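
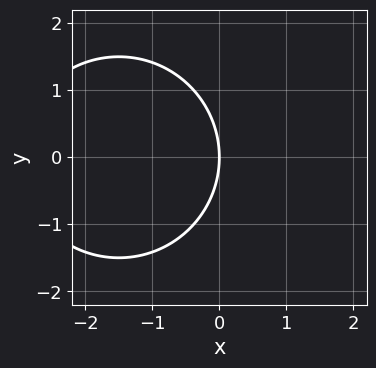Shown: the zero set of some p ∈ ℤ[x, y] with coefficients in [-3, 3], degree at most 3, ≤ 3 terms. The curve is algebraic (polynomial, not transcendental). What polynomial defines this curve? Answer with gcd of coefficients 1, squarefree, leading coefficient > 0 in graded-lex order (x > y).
x^2 + y^2 + 3*x

(a) Degree: a generic line meets the curve in up to 2 points, so deg p = 2.
(b) Symmetries: it's symmetric under y → −y, forcing even powers of y.
(c) From the visible intercepts: one y-axis crossing is at y = 0; it meets the x-axis at x = 0 (among the integer gridlines).
(d) Fitting integer coefficients to these (and the overall shape) gives p.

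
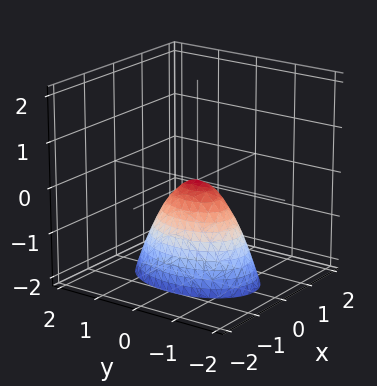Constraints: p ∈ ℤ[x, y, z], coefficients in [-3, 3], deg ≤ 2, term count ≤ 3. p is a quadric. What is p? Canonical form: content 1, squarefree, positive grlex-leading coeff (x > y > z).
2*x^2 + y^2 + z

The degree is 2 — a paraboloid; a quadric.
Symmetries: it's symmetric under x → −x, forcing even powers of x; it's symmetric under y → −y, forcing even powers of y.
Reading off the gridlines: it crosses the z-axis at the gridline z = 0; it crosses the y-axis at the gridline y = 0.
Together with the visible shape, these determine p as stated.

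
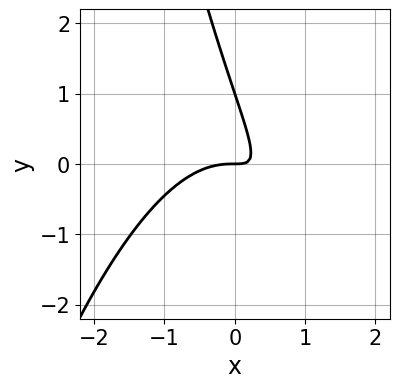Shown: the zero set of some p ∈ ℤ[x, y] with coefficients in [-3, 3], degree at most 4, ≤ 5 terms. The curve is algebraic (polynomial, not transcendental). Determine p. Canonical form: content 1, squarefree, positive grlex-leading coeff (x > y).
2*x^3 + 3*x*y + y^2 - y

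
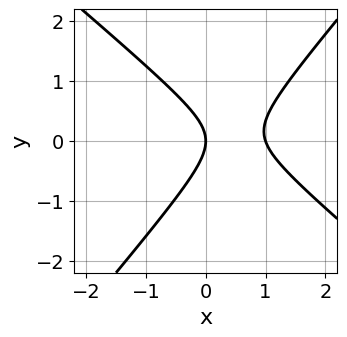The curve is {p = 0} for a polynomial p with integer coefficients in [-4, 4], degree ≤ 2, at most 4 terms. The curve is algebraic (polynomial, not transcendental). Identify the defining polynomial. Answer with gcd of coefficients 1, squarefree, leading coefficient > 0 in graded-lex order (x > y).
(a) The degree is 2 — the shape is more complex than any degree-1 curve.
(b) From the visible intercepts: it meets the y-axis at y = 0 (among the integer gridlines); among the integer gridlines, it crosses the x-axis at x ∈ {0, 1}.
(c) Assembling these constraints gives the stated polynomial.

3*x^2 + x*y - 3*y^2 - 3*x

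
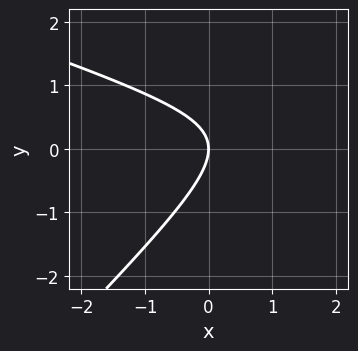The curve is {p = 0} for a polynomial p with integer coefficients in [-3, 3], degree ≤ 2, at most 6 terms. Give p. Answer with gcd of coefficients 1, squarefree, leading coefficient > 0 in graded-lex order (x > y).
(a) Degree: a generic line meets the curve in up to 2 points, so deg p = 2.
(b) Checking where it meets the axes: it meets the y-axis at y = 0 (among the integer gridlines); it crosses the x-axis at the gridline x = 0.
(c) Matching integer coefficients to the picture gives p.

x^2 + 2*x*y - 3*y^2 - 3*x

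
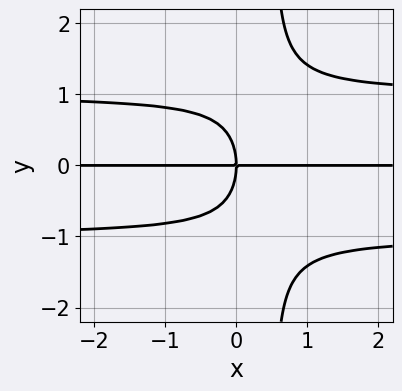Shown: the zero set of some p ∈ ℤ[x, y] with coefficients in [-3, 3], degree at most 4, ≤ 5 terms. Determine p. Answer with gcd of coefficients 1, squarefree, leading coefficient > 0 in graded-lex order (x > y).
(a) Degree: the shape is more complex than any degree-3 curve, so deg p = 4.
(b) Against the integer gridlines: the visible x-axis segment lies entirely on the curve; one y-axis crossing is at y = 0.
(c) Putting this together gives p.

2*x*y^3 - y^3 - 2*x*y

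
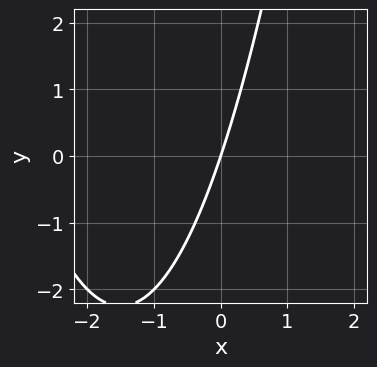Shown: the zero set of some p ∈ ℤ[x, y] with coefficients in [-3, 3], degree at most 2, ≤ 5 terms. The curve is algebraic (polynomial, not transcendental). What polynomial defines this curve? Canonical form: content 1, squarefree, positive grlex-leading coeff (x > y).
x^2 + 3*x - y

First, deg p = 2. No degree-1 curve has this shape.
Then, from the visible intercepts: it meets the x-axis at x = 0 (among the integer gridlines); it crosses the y-axis at the gridline y = 0.
Finally, solving for integer coefficients yields p as stated.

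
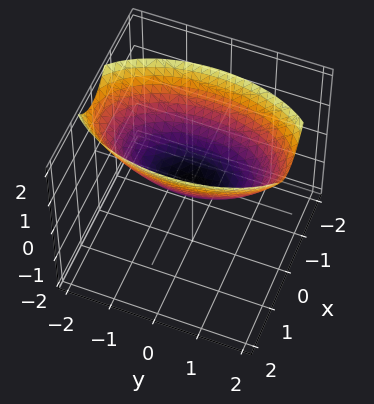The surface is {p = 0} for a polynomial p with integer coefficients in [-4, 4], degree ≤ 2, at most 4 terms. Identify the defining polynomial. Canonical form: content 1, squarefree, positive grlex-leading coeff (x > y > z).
3*x^2 + y^2 - 3*z

deg p = 2. A paraboloid; a quadric.
Symmetries: it's symmetric under y → −y, forcing even powers of y; it's symmetric under x → −x, forcing even powers of x.
Checking where it meets the axes: it crosses the x-axis at the gridline x = 0; one y-axis crossing is at y = 0; it meets the z-axis at z = 0 (among the integer gridlines).
These observations pin down the coefficients.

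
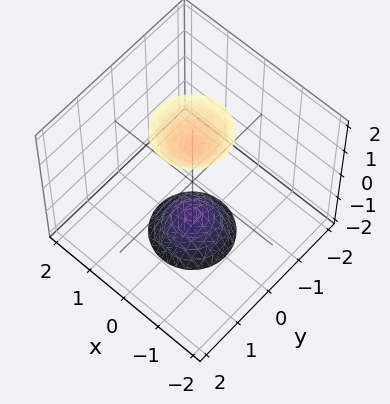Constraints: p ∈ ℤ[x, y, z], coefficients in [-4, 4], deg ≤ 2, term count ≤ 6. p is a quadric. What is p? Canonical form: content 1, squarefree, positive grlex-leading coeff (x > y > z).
First, there are 2 components.
Next, deg p = 2.
Next, symmetries: mirror symmetry z ↦ −z ⇒ only even powers of z; every cross-section ⟂ z is a circle, so x, y appear only via x² + y².
Next, against the integer gridlines: no x-intercept at any integer in the box; it misses every integer gridline on the y-axis; a circular section at z = -2 has radius between 0 and 1.
Finally, assembling these constraints gives the stated polynomial.

3*x^2 + 3*y^2 - z^2 + 2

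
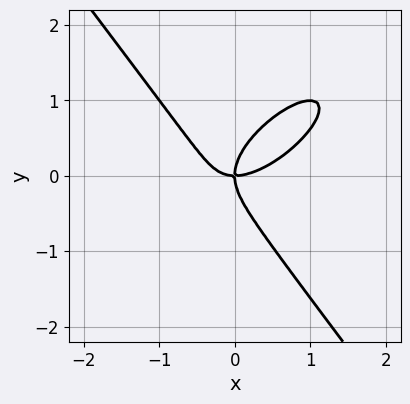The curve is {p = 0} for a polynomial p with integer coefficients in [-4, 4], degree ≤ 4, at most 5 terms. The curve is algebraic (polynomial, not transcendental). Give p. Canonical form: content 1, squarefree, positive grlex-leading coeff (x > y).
x^3 - x^2*y + y^3 - x*y

Degree: the shape is more complex than any degree-2 curve, so deg p = 3.
Checking where it meets the axes: it meets the x-axis at x = 0 (among the integer gridlines); it crosses the y-axis at the gridline y = 0.
Assembling these constraints gives the stated polynomial.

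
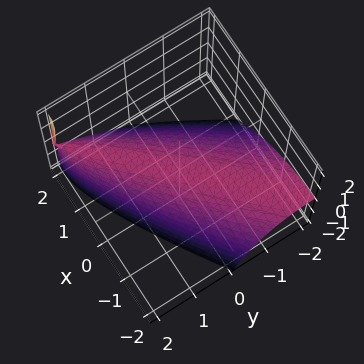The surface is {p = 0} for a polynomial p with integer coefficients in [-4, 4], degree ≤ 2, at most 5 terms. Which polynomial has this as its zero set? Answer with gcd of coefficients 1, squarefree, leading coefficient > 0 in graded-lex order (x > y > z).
The degree is 2 — the shape is more complex than any degree-1 surface.
Observable constraints: it meets the z-axis at z = 0 (among the integer gridlines); it meets the y-axis at y = 0 (among the integer gridlines).
Solving for integer coefficients yields p as stated.

x^2 - 2*x*y + y^2 - y*z + 2*z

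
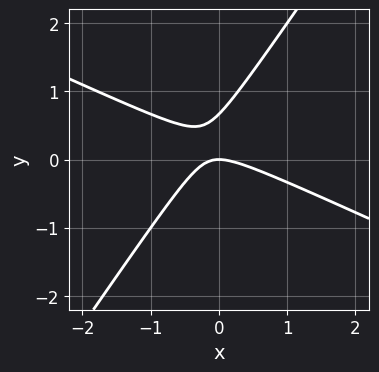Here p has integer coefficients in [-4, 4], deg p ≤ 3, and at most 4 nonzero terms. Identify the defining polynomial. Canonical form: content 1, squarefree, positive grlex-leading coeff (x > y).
2*x^2 + 3*x*y - 3*y^2 + 2*y

deg p = 2.
Observable constraints: it meets the x-axis at x = 0 (among the integer gridlines); it crosses the y-axis at the gridline y = 0.
Fitting integer coefficients to these (and the overall shape) gives p.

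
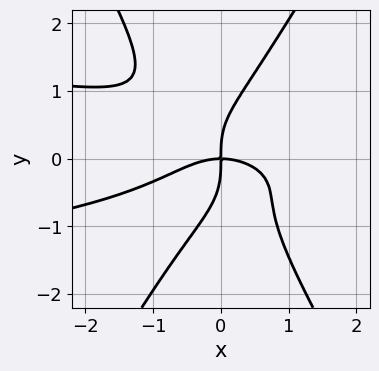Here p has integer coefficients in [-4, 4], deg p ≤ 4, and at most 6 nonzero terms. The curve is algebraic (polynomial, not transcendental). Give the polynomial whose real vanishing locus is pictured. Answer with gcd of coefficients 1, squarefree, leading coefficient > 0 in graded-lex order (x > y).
(a) The degree is 4 — no degree-3 curve has this shape.
(b) Observable constraints: it meets the x-axis at x = 0 (among the integer gridlines); one y-axis crossing is at y = 0.
(c) Putting this together gives p.

3*x^2*y^2 - y^4 + x^3 + 2*x*y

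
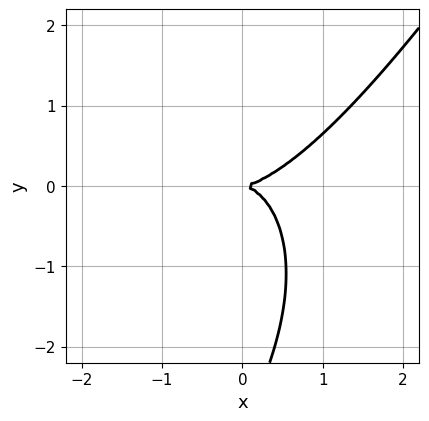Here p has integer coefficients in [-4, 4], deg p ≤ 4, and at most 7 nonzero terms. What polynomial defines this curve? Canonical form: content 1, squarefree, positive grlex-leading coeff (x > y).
1. deg p = 3. A generic line meets the curve in up to 3 points.
2. From the visible intercepts: it crosses the y-axis at the gridline y = 0; one x-axis crossing is at x = 0.
3. Matching integer coefficients to the picture gives p.

2*x^3 - 2*x^2*y + 2*x*y^2 - y^3 - 3*y^2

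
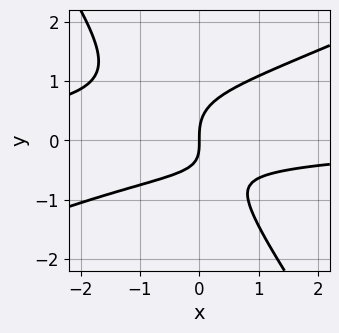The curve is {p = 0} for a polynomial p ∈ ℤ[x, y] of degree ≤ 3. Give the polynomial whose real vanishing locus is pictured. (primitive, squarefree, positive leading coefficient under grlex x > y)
1. deg p = 3.
2. Observable constraints: it meets the y-axis at y = 0 (among the integer gridlines); it crosses the x-axis at the gridline x = 0.
3. Matching integer coefficients to the picture gives p.

2*x^2*y - 3*x*y^2 - 3*y^3 + 2*x*y + 3*x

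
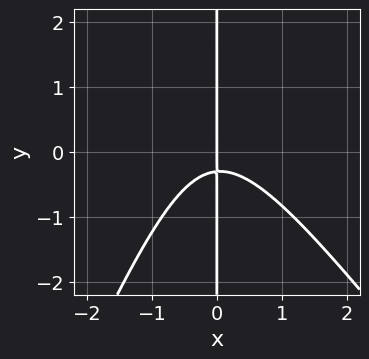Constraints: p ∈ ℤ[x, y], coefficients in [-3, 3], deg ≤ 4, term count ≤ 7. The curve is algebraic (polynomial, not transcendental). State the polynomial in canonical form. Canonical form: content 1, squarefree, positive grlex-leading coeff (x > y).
3*x^3 + x^2*y - x*y^2 + 3*x*y + x

First, deg p = 3.
Next, against the integer gridlines: it meets the x-axis at x = 0 (among the integer gridlines); every point of the y-axis in the box is on the curve.
Finally, assembling these constraints gives the stated polynomial.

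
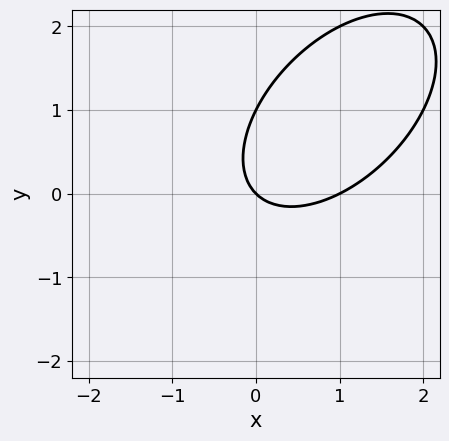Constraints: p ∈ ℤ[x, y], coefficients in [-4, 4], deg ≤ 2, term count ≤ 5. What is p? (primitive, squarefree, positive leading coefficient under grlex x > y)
First, the degree is 2 — the shape is more complex than any degree-1 curve.
Then, from the axis intercepts and sections: among the integer gridlines, it crosses the x-axis at x ∈ {0, 1}; the y-axis gridline crossings are at y ∈ {0, 1}.
Finally, together with the visible shape, these determine p as stated.

x^2 - x*y + y^2 - x - y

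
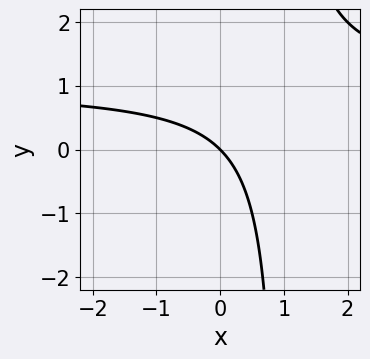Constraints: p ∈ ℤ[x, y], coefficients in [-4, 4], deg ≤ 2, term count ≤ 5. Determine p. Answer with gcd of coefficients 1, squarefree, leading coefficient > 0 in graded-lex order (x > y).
x*y - x - y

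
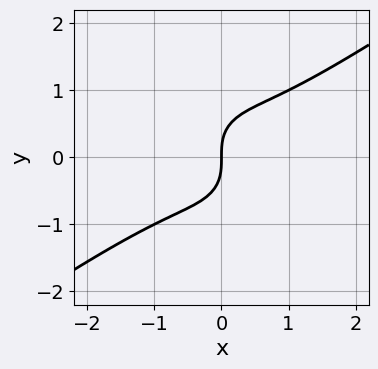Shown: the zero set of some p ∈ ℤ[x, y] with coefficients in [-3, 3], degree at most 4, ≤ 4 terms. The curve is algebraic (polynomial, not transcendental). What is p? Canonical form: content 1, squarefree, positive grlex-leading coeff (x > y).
x^3 - x^2*y - y^3 + x

(a) Degree: the shape is more complex than any degree-2 curve, so deg p = 3.
(b) Observable constraints: it meets the x-axis at x = 0 (among the integer gridlines); it crosses the y-axis at the gridline y = 0.
(c) Assembling these constraints gives the stated polynomial.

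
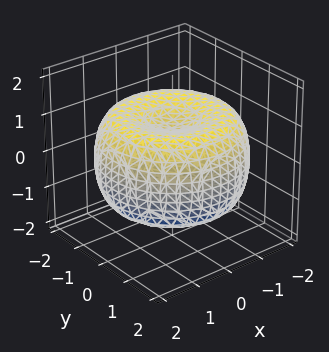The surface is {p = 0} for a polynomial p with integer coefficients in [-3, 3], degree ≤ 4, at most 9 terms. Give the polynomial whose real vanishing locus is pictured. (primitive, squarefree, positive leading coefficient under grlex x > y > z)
x^4 + 2*x^2*y^2 + y^4 - 3*x^2 - 3*y^2 + 3*z^2 - 2

(a) Degree: no degree-3 surface has this shape, so deg p = 4.
(b) Symmetries: rotational symmetry about the z-axis ⇒ p depends on x, y only through x² + y².
(c) Observable constraints: a circular section at z = -1 has radius between 0 and 1.
(d) Fitting integer coefficients to these (and the overall shape) gives p.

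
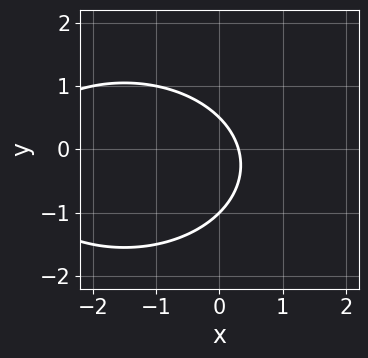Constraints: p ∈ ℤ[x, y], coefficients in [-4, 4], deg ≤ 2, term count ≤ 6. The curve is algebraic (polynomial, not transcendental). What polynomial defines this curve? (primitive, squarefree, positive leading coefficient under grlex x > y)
First, degree: no degree-1 curve has this shape, so deg p = 2.
Then, reading off the gridlines: it crosses the y-axis at the gridline y = -1.
Finally, putting this together gives p.

x^2 + 2*y^2 + 3*x + y - 1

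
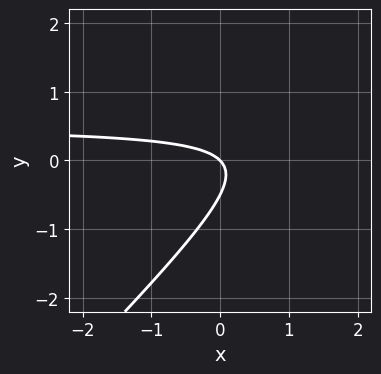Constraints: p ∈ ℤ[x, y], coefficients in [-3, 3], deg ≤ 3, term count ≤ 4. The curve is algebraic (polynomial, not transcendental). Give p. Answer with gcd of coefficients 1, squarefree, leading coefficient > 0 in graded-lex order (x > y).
First, the degree is 2 — the shape is more complex than any degree-1 curve.
Then, observable constraints: it meets the y-axis at y = 0 (among the integer gridlines); one x-axis crossing is at x = 0.
Finally, fitting integer coefficients to these (and the overall shape) gives p.

2*x*y - 2*y^2 - x - y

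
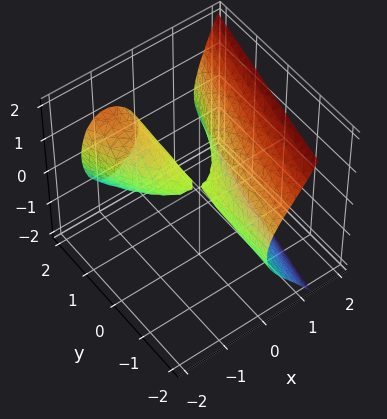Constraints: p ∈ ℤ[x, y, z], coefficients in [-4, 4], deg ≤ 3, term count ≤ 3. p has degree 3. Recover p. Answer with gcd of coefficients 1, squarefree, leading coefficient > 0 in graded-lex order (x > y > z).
x^3 - x*y - z^2

1. I count 2 distinct pieces. They look like related sheets of one shape, so recover p as a whole.
2. deg p = 3. A generic line meets the surface in up to 3 points.
3. Observable constraints: it meets the x-axis at x = 0 (among the integer gridlines); the visible y-axis segment lies entirely on the surface; one z-axis crossing is at z = 0.
4. Solving for integer coefficients yields p as stated.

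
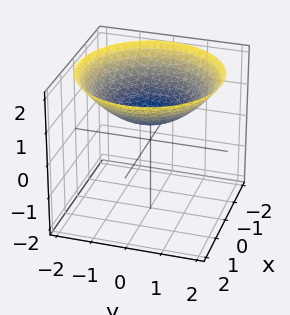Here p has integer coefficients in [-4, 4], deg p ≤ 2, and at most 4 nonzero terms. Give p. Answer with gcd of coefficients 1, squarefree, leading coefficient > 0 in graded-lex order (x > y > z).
First, the degree is 2 — the shape is more complex than any degree-1 surface.
Then, by symmetry, the z-axis is an axis of rotation, so x and y enter only as x² + y².
Next, checking where it meets the axes: no x-intercept at any integer in the box; the surface avoids every integer y-axis point in the box.
Finally, together with the visible shape, these determine p as stated.

x^2 + y^2 - 3*z + 2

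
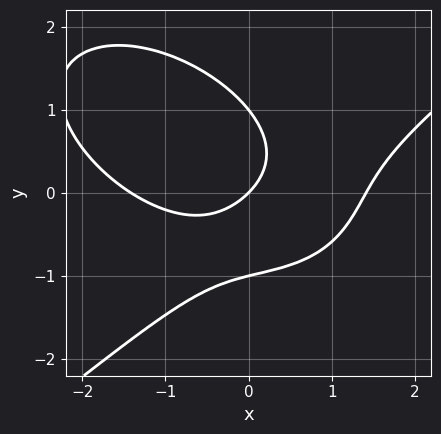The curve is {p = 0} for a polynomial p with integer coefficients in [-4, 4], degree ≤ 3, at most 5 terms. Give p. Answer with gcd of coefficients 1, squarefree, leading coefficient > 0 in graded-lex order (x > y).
1. The degree is 3 — no degree-2 curve has this shape.
2. Reading off the gridlines: it crosses the x-axis at the gridline x = 0; among the integer gridlines, it crosses the y-axis at y ∈ {-1, 0, 1}.
3. Fitting integer coefficients to these (and the overall shape) gives p.

x^3 - 2*y^3 - 3*x*y - 2*x + 2*y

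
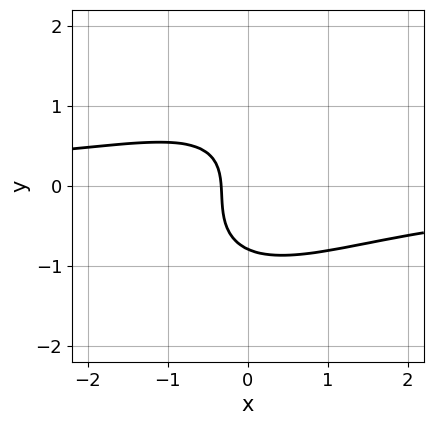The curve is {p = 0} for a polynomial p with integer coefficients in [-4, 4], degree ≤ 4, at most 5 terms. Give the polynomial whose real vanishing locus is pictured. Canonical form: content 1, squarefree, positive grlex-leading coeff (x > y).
(a) Degree: the shape is more complex than any degree-2 curve, so deg p = 3.
(b) Solving for integer coefficients yields p as stated.

2*x^2*y - 2*x*y^2 + 2*y^3 + 3*x + 1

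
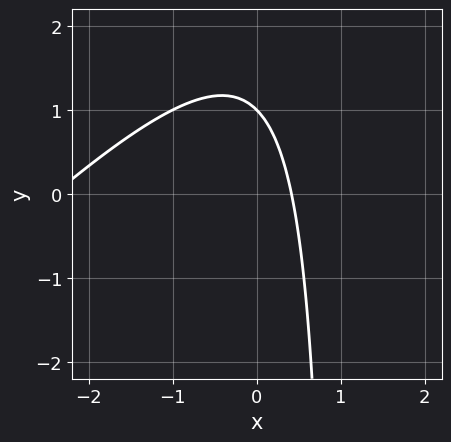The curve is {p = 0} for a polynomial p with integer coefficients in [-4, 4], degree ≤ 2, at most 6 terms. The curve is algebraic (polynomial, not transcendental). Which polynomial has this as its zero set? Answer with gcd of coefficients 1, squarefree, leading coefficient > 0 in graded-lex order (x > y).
1. deg p = 2.
2. Reading off the gridlines: it meets the y-axis at y = 1 (among the integer gridlines).
3. Fitting integer coefficients to these (and the overall shape) gives p.

x^2 - x*y + 2*x + y - 1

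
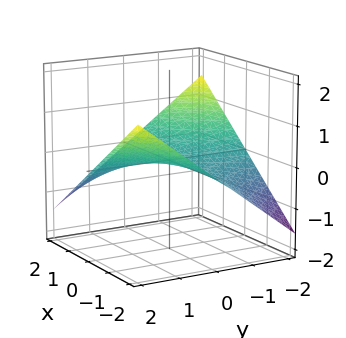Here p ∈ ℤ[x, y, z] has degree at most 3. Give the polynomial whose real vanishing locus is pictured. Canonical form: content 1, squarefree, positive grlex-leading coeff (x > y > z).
deg p = 2. A saddle surface; a quadric.
From the axis intercepts and sections: every point of the y-axis in the box is on the surface; the visible x-axis segment lies entirely on the surface; it meets the z-axis at z = 0 (among the integer gridlines).
These observations pin down the coefficients.

x*y + 3*z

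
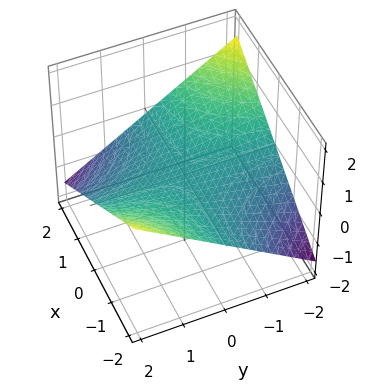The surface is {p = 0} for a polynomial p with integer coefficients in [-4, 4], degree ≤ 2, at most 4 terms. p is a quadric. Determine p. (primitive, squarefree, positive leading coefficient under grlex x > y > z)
1. deg p = 2.
2. From the axis intercepts and sections: the visible y-axis segment lies entirely on the surface; the visible x-axis segment lies entirely on the surface; it crosses the z-axis at the gridline z = 0.
3. Putting this together gives p.

x*y + 3*z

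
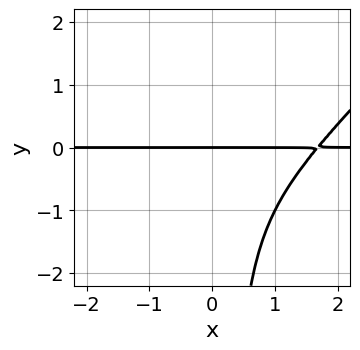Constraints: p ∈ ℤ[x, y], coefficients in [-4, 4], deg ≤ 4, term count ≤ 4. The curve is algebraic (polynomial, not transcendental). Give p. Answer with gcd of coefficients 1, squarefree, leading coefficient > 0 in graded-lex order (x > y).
2*x^3*y - 2*x^2*y^2 - 3*x^2*y - y

(a) Degree: the shape is more complex than any degree-3 curve, so deg p = 4.
(b) Checking where it meets the axes: every point of the x-axis in the box is on the curve; one y-axis crossing is at y = 0.
(c) Putting this together gives p.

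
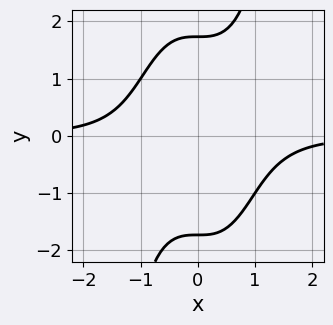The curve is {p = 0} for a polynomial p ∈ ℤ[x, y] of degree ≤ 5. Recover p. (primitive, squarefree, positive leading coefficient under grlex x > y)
deg p = 4. The shape is more complex than any degree-3 curve.
Checking where it meets the axes: it misses every integer gridline on the x-axis.
Together with the visible shape, these determine p as stated.

2*x^3*y - y^2 + 3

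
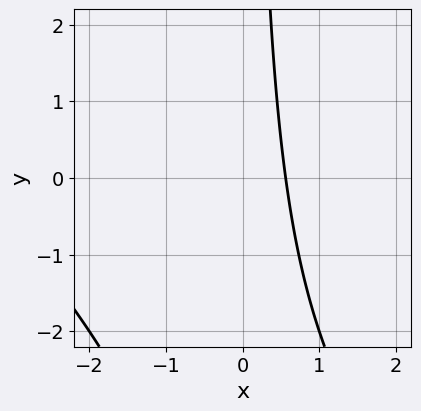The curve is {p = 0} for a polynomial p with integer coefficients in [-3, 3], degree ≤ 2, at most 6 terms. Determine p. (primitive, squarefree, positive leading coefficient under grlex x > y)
x^2 + x*y + 3*x - 2

(a) The degree is 2 — a generic line meets the curve in up to 2 points.
(b) Observable constraints: no y-intercept at any integer in the box.
(c) Solving for integer coefficients yields p as stated.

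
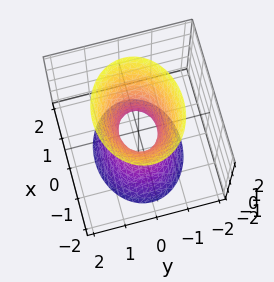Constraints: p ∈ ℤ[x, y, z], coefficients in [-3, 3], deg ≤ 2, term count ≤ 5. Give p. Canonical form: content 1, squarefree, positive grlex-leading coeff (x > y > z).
1. Degree: one connected sheet with a waist; a quadric, so deg p = 2.
2. Symmetries: mirror symmetry y ↦ −y ⇒ only even powers of y; the z ↦ −z reflection is a symmetry, so z appears only in even powers; it's symmetric under x → −x, forcing even powers of x.
3. Checking where it meets the axes: it misses every integer gridline on the z-axis.
4. These observations pin down the coefficients.

2*x^2 + 3*y^2 - z^2 - 1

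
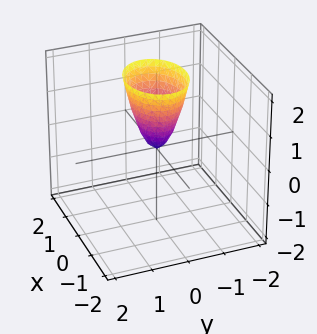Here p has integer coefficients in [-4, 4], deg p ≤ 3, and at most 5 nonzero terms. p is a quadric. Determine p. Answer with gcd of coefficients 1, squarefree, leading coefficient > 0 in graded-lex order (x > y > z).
First, the degree is 2 — a single bowl opening along one axis; a quadric.
Next, symmetries: the x ↦ −x reflection is a symmetry, so x appears only in even powers; mirror symmetry y ↦ −y ⇒ only even powers of y.
Next, observable constraints: it crosses the y-axis at the gridline y = 0; one z-axis crossing is at z = 0.
Finally, matching integer coefficients to the picture gives p.

2*x^2 + 3*y^2 - z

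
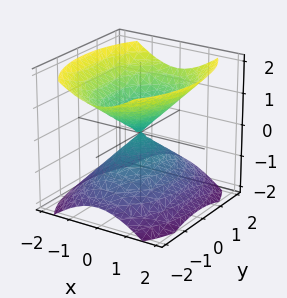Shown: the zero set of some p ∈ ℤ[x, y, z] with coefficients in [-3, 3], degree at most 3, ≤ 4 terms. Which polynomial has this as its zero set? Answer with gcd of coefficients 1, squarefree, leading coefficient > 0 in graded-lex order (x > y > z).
2*x^2 + y^2 - 2*z^2

I count 2 distinct pieces. They look like related sheets of one shape, so recover p as a whole.
deg p = 2. Two nappes meeting at a single point; a quadric.
Symmetries: mirror symmetry y ↦ −y ⇒ only even powers of y; it's symmetric under x → −x, forcing even powers of x; mirror symmetry z ↦ −z ⇒ only even powers of z.
Checking where it meets the axes: it crosses the y-axis at the gridline y = 0; one z-axis crossing is at z = 0; it crosses the x-axis at the gridline x = 0.
These observations pin down the coefficients.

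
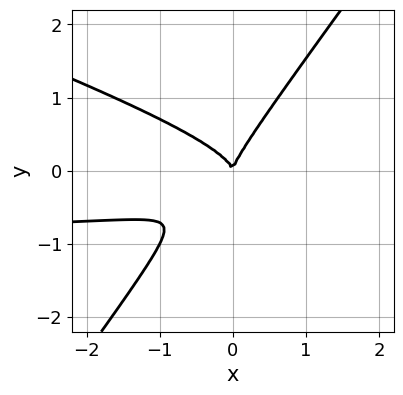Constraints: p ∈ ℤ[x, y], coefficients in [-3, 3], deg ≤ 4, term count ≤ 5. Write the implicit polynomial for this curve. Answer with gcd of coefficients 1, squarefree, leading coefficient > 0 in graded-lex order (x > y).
x^2*y + 2*x*y^2 - 2*y^3 + x^2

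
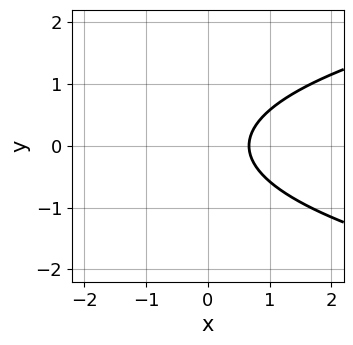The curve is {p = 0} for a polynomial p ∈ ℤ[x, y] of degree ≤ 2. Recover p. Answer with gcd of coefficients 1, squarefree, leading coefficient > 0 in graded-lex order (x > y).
3*y^2 - 3*x + 2

The degree is 2 — the shape is more complex than any degree-1 curve.
Symmetries: mirror symmetry y ↦ −y ⇒ only even powers of y.
From the axis intercepts and sections: no y-intercept at any integer in the box.
Fitting integer coefficients to these (and the overall shape) gives p.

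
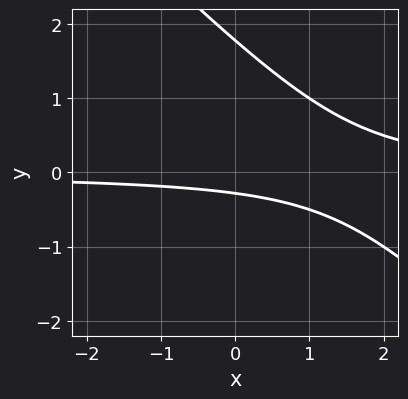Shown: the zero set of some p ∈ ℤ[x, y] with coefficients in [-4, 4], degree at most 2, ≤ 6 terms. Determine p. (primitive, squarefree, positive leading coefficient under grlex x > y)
2*x*y + 2*y^2 - 3*y - 1

1. deg p = 2. A generic line meets the curve in up to 2 points.
2. Observable constraints: no x-intercept at any integer in the box.
3. Solving for integer coefficients yields p as stated.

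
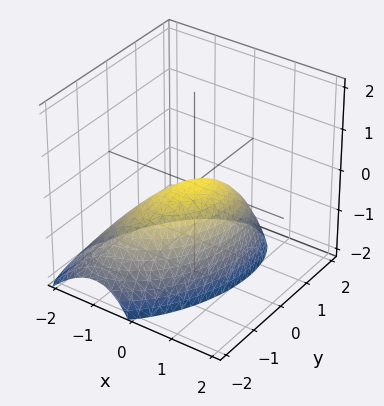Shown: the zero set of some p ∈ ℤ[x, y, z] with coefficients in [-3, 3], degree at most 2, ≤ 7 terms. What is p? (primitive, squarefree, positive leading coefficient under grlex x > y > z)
2*x^2 - x*y - x*z + y^2 + 2*z

First, the degree is 2 — no degree-1 surface has this shape.
Next, checking where it meets the axes: one z-axis crossing is at z = 0; it crosses the x-axis at the gridline x = 0; one y-axis crossing is at y = 0.
Finally, solving for integer coefficients yields p as stated.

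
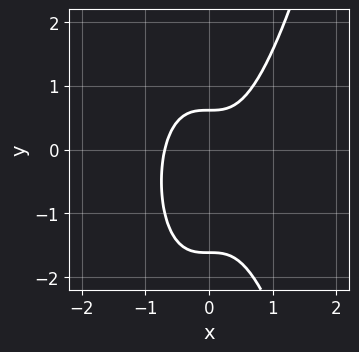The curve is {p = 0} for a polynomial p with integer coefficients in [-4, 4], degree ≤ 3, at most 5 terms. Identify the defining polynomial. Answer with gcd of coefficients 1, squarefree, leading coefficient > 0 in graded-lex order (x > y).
3*x^3 - y^2 - y + 1

Degree: no degree-2 curve has this shape, so deg p = 3.
The integer polynomial consistent with all of this is the stated p.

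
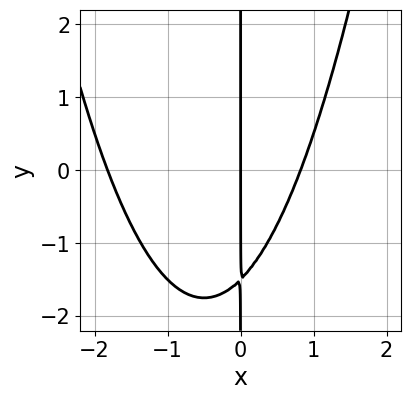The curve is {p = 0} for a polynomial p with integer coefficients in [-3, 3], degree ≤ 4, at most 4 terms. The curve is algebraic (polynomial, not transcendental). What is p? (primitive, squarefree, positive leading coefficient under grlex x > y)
1. The degree is 3 — a generic line meets the curve in up to 3 points.
2. Observable constraints: the visible y-axis segment lies entirely on the curve; it meets the x-axis at x = 0 (among the integer gridlines).
3. Putting this together gives p.

2*x^3 + 2*x^2 - 2*x*y - 3*x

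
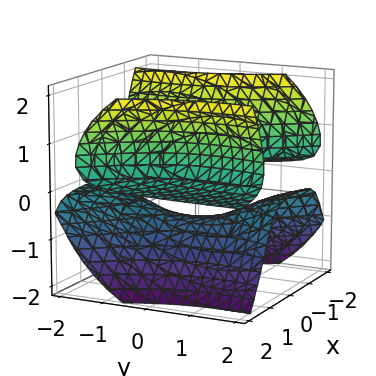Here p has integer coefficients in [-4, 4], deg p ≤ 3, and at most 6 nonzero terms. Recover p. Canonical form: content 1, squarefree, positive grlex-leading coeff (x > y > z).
3*x^2*z + 2*x*y*z - y^2*z - 2*z^3 - 1

1. There are 3 components. They look like related sheets of one shape, so recover p as a whole.
2. The degree is 3 — the shape is more complex than any degree-2 surface.
3. From the axis intercepts and sections: it misses every integer gridline on the y-axis; no x-intercept at any integer in the box.
4. These observations pin down the coefficients.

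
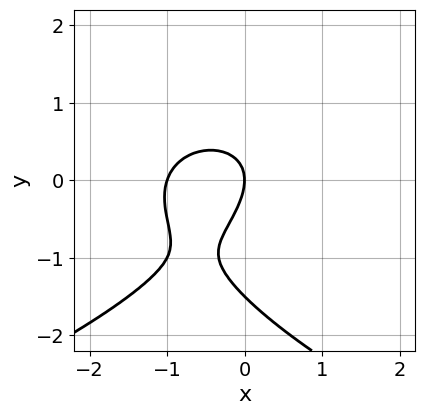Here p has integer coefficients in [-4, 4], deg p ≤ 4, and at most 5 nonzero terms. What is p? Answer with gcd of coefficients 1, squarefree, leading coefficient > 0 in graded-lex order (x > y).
2*y^3 + 3*x^2 - x*y + 3*y^2 + 3*x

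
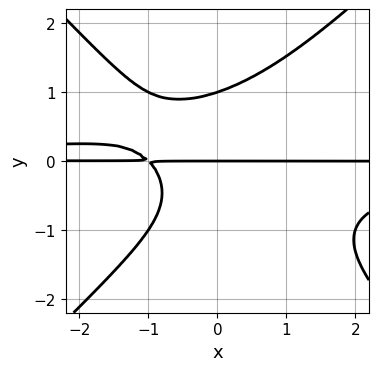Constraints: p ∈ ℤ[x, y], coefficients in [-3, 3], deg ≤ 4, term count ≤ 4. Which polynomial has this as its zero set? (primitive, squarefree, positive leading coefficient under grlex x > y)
x^2*y^2 - y^4 + x*y + y

(a) deg p = 4. A generic line meets the curve in up to 4 points.
(b) Observable constraints: every point of the x-axis in the box is on the curve; the y-axis gridline crossings are at y ∈ {0, 1}.
(c) Matching integer coefficients to the picture gives p.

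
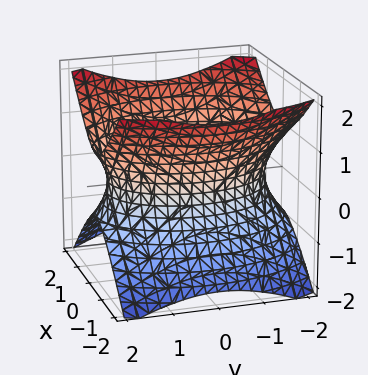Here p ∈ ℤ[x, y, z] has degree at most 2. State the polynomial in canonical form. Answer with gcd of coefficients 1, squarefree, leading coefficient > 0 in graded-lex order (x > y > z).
2*x^2 + y^2 - 2*z^2 - 3

1. Degree: one connected sheet with a waist; a quadric, so deg p = 2.
2. Symmetries: it's symmetric under x → −x, forcing even powers of x; the y ↦ −y reflection is a symmetry, so y appears only in even powers; it's symmetric under z → −z, forcing even powers of z.
3. Against the integer gridlines: the surface avoids every integer z-axis point in the box.
4. Together with the visible shape, these determine p as stated.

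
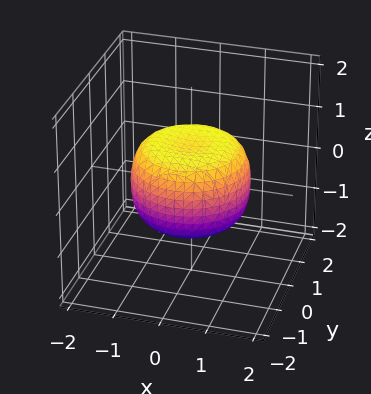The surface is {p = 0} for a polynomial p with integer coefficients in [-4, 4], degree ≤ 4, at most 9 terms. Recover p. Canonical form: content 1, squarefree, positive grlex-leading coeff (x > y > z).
2*x^4 + 4*x^2*y^2 + 2*y^4 - 2*x^2 - 2*y^2 + 3*z^2 - 2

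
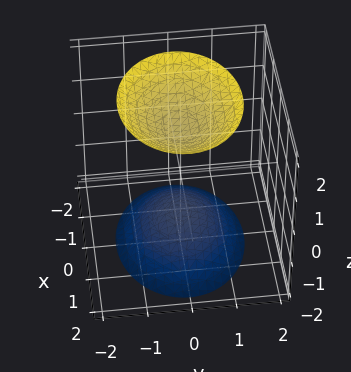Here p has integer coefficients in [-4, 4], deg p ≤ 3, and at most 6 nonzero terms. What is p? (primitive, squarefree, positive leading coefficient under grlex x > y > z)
There are 2 components. Treating them together as one polynomial.
The degree is 2 — two separate bowl-shaped sheets opening away from each other; a quadric.
Symmetries: the x ↦ −x reflection is a symmetry, so x appears only in even powers; it's symmetric under z → −z, forcing even powers of z; the y ↦ −y reflection is a symmetry, so y appears only in even powers.
Against the integer gridlines: it misses every integer gridline on the y-axis; no x-intercept at any integer in the box.
Together with the visible shape, these determine p as stated.

2*x^2 + 3*y^2 - 2*z^2 + 3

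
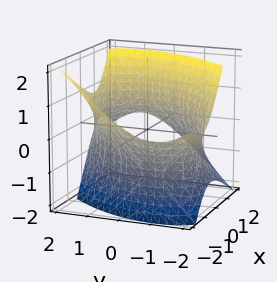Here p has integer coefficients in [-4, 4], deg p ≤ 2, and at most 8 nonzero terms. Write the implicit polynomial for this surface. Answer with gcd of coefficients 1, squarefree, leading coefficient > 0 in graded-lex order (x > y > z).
x^2 - x*y + x*z + y^2 - z^2 - 3

(a) Degree: a generic line meets the surface in up to 2 points, so deg p = 2.
(b) From the visible intercepts: no z-intercept at any integer in the box.
(c) Assembling these constraints gives the stated polynomial.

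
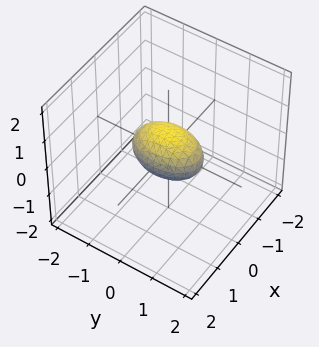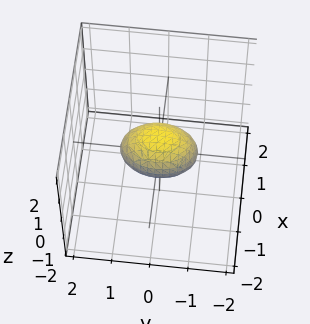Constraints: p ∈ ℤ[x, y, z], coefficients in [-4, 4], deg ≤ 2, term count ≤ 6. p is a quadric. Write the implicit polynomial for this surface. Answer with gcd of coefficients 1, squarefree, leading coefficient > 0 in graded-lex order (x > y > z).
First, the degree is 2 — bounded and convex; a quadric.
Then, symmetries: the z ↦ −z reflection is a symmetry, so z appears only in even powers; it's symmetric under x → −x, forcing even powers of x; mirror symmetry y ↦ −y ⇒ only even powers of y.
Then, from the axis intercepts and sections: the y-axis gridline crossings are at y ∈ {-1, 1}.
Finally, solving for integer coefficients yields p as stated.

2*x^2 + y^2 + 2*z^2 - 1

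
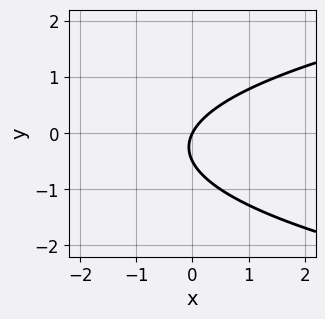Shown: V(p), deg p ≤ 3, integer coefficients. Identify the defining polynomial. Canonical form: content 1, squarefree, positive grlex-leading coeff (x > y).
2*y^2 - 2*x + y

First, degree: the shape is more complex than any degree-1 curve, so deg p = 2.
Then, from the visible intercepts: it meets the y-axis at y = 0 (among the integer gridlines); it crosses the x-axis at the gridline x = 0.
Finally, putting this together gives p.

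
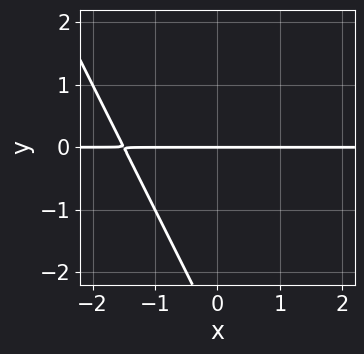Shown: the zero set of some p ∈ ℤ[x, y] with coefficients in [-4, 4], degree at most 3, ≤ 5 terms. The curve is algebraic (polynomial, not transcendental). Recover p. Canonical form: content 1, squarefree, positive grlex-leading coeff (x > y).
2*x*y + y^2 + 3*y

1. deg p = 2.
2. From the visible intercepts: one y-axis crossing is at y = 0; every point of the x-axis in the box is on the curve.
3. Putting this together gives p.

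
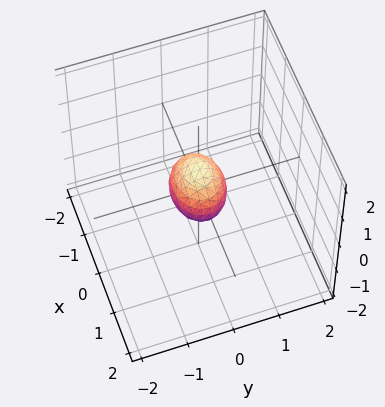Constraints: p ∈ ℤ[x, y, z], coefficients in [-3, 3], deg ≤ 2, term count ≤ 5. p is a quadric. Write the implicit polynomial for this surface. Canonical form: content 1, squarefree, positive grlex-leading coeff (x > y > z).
2*x^2 + 3*y^2 + 2*z^2 - 1

1. deg p = 2.
2. Symmetries: mirror symmetry x ↦ −x ⇒ only even powers of x; it's symmetric under z → −z, forcing even powers of z; the y ↦ −y reflection is a symmetry, so y appears only in even powers.
3. Putting this together gives p.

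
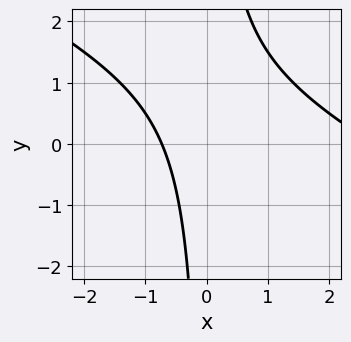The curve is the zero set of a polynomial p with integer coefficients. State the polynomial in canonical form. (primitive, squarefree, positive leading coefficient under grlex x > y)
(a) deg p = 2.
(b) Against the integer gridlines: the curve avoids every integer y-axis point in the box.
(c) Together with the visible shape, these determine p as stated.

x^2 + 2*x*y - 2*x - 2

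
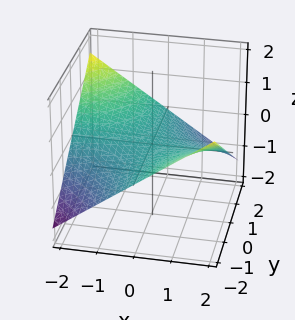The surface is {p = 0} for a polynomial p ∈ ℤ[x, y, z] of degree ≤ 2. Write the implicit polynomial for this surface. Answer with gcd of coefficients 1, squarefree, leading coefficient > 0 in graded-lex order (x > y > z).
1. The degree is 2 — a saddle surface; a quadric.
2. Reading off the gridlines: the visible x-axis segment lies entirely on the surface; the visible y-axis segment lies entirely on the surface; it crosses the z-axis at the gridline z = 0.
3. Fitting integer coefficients to these (and the overall shape) gives p.

x*y + 3*z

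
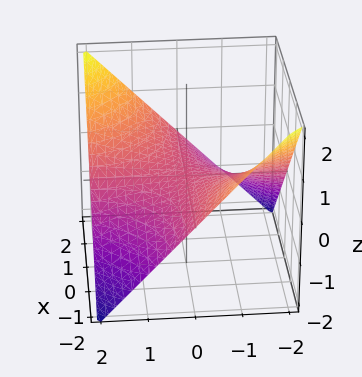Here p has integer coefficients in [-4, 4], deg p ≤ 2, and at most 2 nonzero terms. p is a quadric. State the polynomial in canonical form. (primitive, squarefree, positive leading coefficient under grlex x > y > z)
First, degree: a saddle surface; a quadric, so deg p = 2.
Next, against the integer gridlines: one z-axis crossing is at z = 0; the visible y-axis segment lies entirely on the surface; the visible x-axis segment lies entirely on the surface.
Finally, fitting integer coefficients to these (and the overall shape) gives p.

x*y - 2*z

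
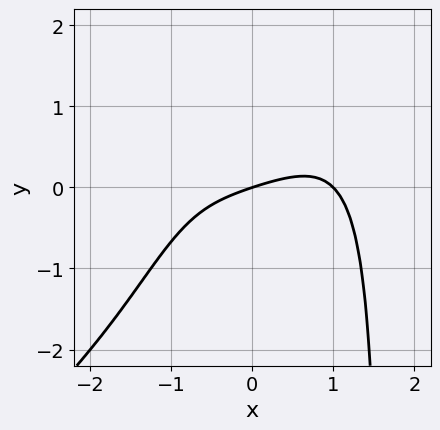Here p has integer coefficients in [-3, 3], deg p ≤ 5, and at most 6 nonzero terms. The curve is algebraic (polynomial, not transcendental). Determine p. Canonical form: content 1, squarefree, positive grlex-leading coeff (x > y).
Degree: the shape is more complex than any degree-3 curve, so deg p = 4.
Against the integer gridlines: the x-axis gridline crossings are at x ∈ {0, 1}; it meets the y-axis at y = 0 (among the integer gridlines).
The integer polynomial consistent with all of this is the stated p.

x^4 - x^3*y + x*y - x + 3*y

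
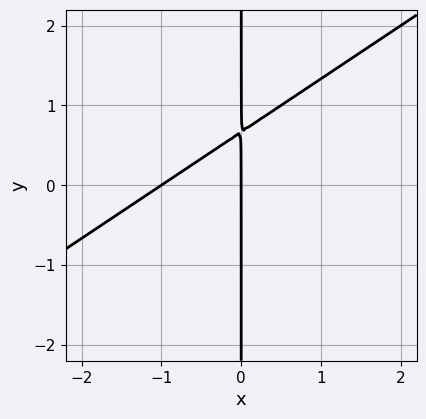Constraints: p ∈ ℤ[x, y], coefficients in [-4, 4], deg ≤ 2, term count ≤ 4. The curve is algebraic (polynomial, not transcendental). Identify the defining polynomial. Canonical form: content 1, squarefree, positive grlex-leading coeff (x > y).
2*x^2 - 3*x*y + 2*x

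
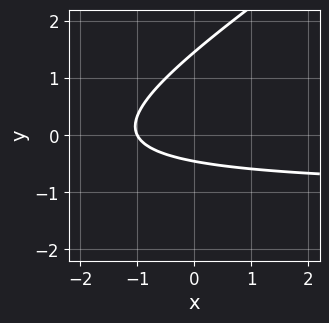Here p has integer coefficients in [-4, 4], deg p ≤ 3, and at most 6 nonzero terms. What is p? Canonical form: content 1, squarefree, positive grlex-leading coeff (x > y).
First, degree: no degree-1 curve has this shape, so deg p = 2.
Then, against the integer gridlines: it crosses the x-axis at the gridline x = -1.
Finally, matching integer coefficients to the picture gives p.

2*x*y - 3*y^2 + 2*x + 3*y + 2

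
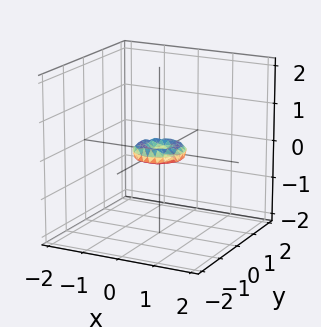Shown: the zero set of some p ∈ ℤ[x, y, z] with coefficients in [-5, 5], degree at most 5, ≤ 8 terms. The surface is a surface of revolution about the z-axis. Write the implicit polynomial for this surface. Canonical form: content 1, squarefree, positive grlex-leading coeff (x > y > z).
First, degree: a generic line meets the surface in up to 4 points, so deg p = 4.
Next, symmetry: the z-axis is an axis of rotation, so x and y enter only as x² + y².
Then, observable constraints: it crosses the y-axis at the gridline y = 0; it meets the z-axis at z = 0 (among the integer gridlines); it meets the x-axis at x = 0 (among the integer gridlines); a circular section at z = 0 has radius between 0 and 1.
Finally, solving for integer coefficients yields p as stated.

2*x^4 + 4*x^2*y^2 + 2*y^4 - x^2 - y^2 + 3*z^2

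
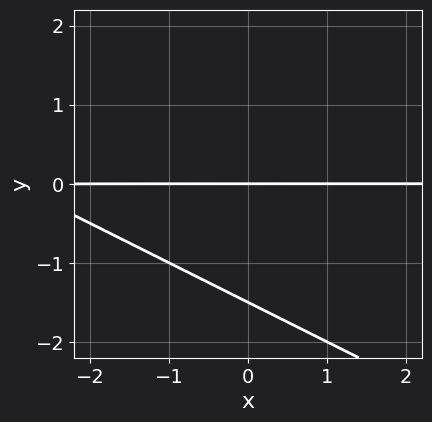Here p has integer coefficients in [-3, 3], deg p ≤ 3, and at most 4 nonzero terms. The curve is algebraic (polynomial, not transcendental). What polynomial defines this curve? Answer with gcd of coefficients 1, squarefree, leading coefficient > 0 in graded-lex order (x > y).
deg p = 2.
Against the integer gridlines: every point of the x-axis in the box is on the curve; it meets the y-axis at y = 0 (among the integer gridlines).
These observations pin down the coefficients.

x*y + 2*y^2 + 3*y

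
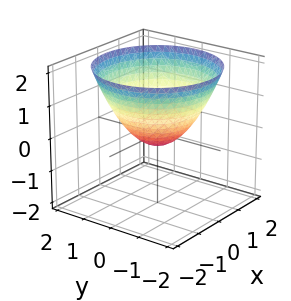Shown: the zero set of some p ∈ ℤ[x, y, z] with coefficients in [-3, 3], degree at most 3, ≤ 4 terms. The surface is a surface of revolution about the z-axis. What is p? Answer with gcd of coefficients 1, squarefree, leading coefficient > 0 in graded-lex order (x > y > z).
2*x^2 + 2*y^2 - 3*z - 1

deg p = 2. A generic line meets the surface in up to 2 points.
Symmetry: every cross-section ⟂ z is a circle, so x, y appear only via x² + y².
From the visible intercepts: a circular section at z = 2 has radius between 1 and 2.
Putting this together gives p.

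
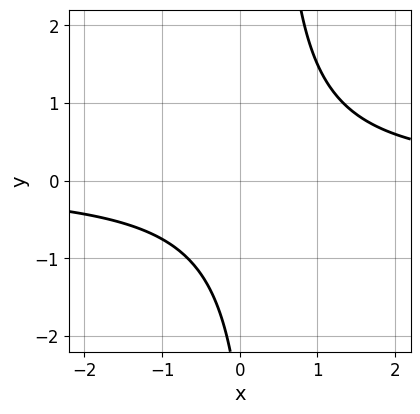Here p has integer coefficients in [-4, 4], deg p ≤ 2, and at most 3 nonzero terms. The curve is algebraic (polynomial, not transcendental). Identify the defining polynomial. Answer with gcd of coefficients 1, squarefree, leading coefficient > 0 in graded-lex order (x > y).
The degree is 2 — a generic line meets the curve in up to 2 points.
Reading off the gridlines: no y-intercept at any integer in the box; the curve avoids every integer x-axis point in the box.
Solving for integer coefficients yields p as stated.

3*x*y - y - 3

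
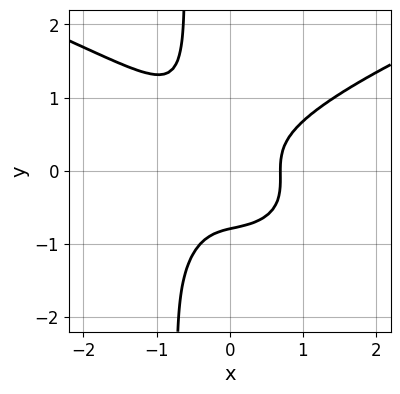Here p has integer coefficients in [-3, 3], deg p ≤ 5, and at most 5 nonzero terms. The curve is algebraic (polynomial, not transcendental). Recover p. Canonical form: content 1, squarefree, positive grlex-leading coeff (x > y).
3*x*y^3 - 3*x^3 + x*y^2 + 2*y^3 + 1

First, the degree is 4 — a generic line meets the curve in up to 4 points.
Finally, putting this together gives p.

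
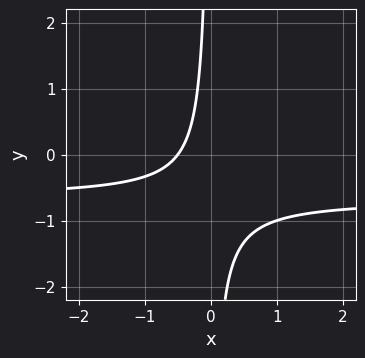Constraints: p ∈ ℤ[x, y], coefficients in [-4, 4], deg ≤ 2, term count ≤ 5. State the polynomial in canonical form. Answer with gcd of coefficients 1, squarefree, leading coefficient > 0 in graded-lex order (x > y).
3*x*y + 2*x + 1

The degree is 2 — no degree-1 curve has this shape.
From the visible intercepts: it misses every integer gridline on the y-axis.
Matching integer coefficients to the picture gives p.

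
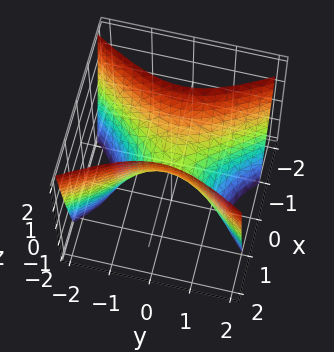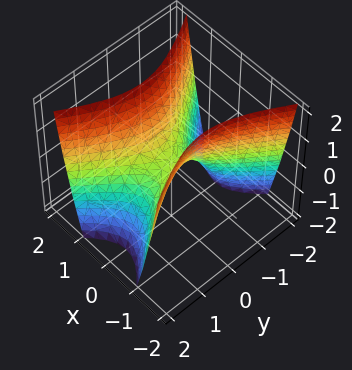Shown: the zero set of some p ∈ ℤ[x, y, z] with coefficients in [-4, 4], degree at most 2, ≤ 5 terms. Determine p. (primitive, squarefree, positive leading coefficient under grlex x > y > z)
2*x^2 - y^2 - z

Degree: a hyperbolic paraboloid; a quadric, so deg p = 2.
Symmetries: mirror symmetry x ↦ −x ⇒ only even powers of x; mirror symmetry y ↦ −y ⇒ only even powers of y.
Reading off the gridlines: it meets the z-axis at z = 0 (among the integer gridlines); it meets the x-axis at x = 0 (among the integer gridlines); one y-axis crossing is at y = 0.
These observations pin down the coefficients.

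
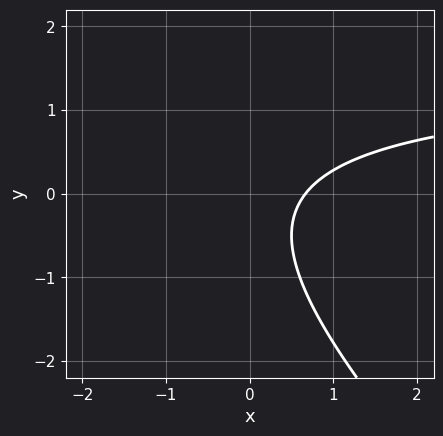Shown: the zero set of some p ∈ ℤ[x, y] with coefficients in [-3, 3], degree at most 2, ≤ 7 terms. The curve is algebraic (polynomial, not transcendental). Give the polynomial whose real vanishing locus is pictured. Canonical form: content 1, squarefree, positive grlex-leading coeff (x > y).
2*x*y + 2*y^2 - 3*x + y + 2

(a) deg p = 2. No degree-1 curve has this shape.
(b) Reading off the gridlines: it misses every integer gridline on the y-axis.
(c) These observations pin down the coefficients.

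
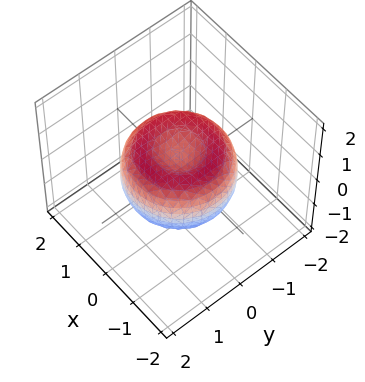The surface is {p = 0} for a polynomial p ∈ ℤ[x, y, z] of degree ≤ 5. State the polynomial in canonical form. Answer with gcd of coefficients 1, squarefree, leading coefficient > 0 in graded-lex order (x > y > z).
2*x^4 + 4*x^2*y^2 + 2*y^4 - 3*x^2 - 3*y^2 + 3*z^2 - 1

(a) The degree is 4 — a generic line meets the surface in up to 4 points.
(b) Symmetries: the z-axis is an axis of rotation, so x and y enter only as x² + y².
(c) Reading off the gridlines: a circular section at z = 0 has radius between 1 and 2.
(d) The integer polynomial consistent with all of this is the stated p.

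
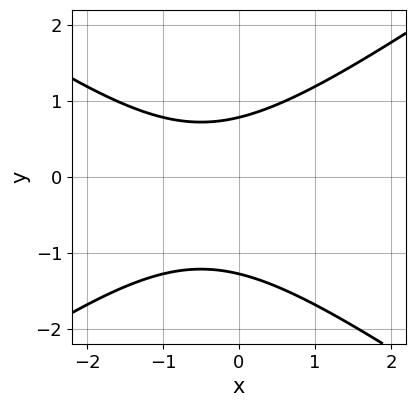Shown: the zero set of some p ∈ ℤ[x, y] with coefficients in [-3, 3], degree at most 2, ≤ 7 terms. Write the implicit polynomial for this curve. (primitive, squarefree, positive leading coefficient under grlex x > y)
(a) Degree: the shape is more complex than any degree-1 curve, so deg p = 2.
(b) Checking where it meets the axes: the curve avoids every integer x-axis point in the box.
(c) Assembling these constraints gives the stated polynomial.

x^2 - 2*y^2 + x - y + 2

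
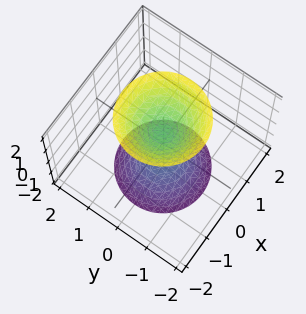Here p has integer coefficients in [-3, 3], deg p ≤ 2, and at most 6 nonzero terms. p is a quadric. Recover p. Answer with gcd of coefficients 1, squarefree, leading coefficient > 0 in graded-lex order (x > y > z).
2*x^2 + 2*y^2 - z^2 + 1

(a) There are 2 components. They look like related sheets of one shape, so recover p as a whole.
(b) Degree: two sheets facing apart; a quadric, so deg p = 2.
(c) Symmetries: it's symmetric under z → −z, forcing even powers of z; rotational symmetry about the z-axis ⇒ p depends on x, y only through x² + y².
(d) From the visible intercepts: a circular section at z = 2 has radius between 1 and 2; no x-intercept at any integer in the box; the surface avoids every integer y-axis point in the box; among the integer gridlines, it crosses the z-axis at z ∈ {-1, 1}.
(e) Putting this together gives p.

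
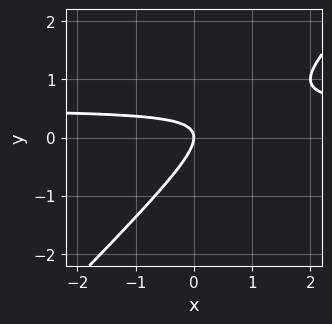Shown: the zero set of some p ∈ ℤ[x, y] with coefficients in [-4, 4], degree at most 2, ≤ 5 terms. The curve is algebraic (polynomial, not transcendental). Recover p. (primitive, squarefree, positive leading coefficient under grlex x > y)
First, the degree is 2 — a generic line meets the curve in up to 2 points.
Then, from the axis intercepts and sections: one y-axis crossing is at y = 0; it meets the x-axis at x = 0 (among the integer gridlines).
Finally, putting this together gives p.

2*x*y - 2*y^2 - x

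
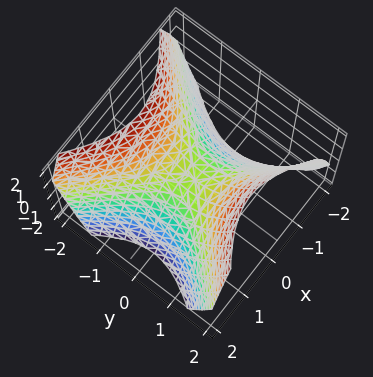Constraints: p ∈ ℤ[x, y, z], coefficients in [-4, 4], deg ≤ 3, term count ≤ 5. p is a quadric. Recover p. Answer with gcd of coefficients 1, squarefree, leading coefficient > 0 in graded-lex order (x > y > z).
x^2 - y^2 + z

1. Degree: a hyperbolic paraboloid; a quadric, so deg p = 2.
2. Symmetries: the y ↦ −y reflection is a symmetry, so y appears only in even powers; mirror symmetry x ↦ −x ⇒ only even powers of x.
3. From the axis intercepts and sections: it crosses the y-axis at the gridline y = 0; one x-axis crossing is at x = 0; it meets the z-axis at z = 0 (among the integer gridlines).
4. Solving for integer coefficients yields p as stated.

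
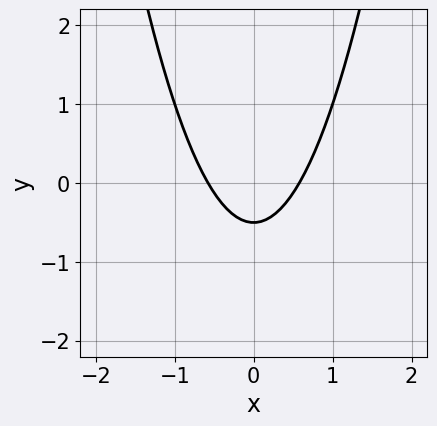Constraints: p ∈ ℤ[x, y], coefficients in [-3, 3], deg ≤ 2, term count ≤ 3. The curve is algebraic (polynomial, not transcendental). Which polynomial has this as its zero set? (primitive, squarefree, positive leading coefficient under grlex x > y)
First, the degree is 2 — the shape is more complex than any degree-1 curve.
Next, symmetries: the x ↦ −x reflection is a symmetry, so x appears only in even powers.
Finally, matching integer coefficients to the picture gives p.

3*x^2 - 2*y - 1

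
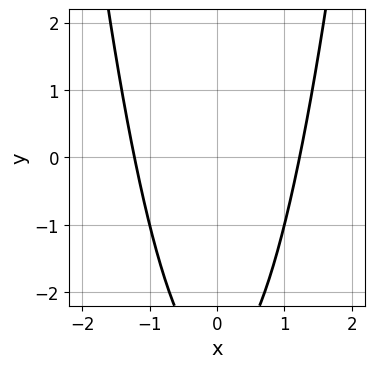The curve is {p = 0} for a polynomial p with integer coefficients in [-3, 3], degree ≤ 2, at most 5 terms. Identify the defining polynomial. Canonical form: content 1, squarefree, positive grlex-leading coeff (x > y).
1. Degree: the shape is more complex than any degree-1 curve, so deg p = 2.
2. Symmetries: mirror symmetry x ↦ −x ⇒ only even powers of x.
3. Observable constraints: the curve avoids every integer y-axis point in the box.
4. These observations pin down the coefficients.

2*x^2 - y - 3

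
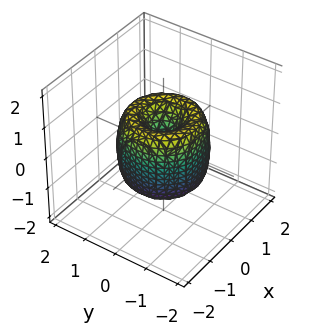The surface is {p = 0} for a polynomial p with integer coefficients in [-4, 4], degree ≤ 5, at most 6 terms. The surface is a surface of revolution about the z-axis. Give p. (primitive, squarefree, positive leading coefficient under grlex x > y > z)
1. The degree is 4 — the shape is more complex than any degree-3 surface.
2. By symmetry, every cross-section ⟂ z is a circle, so x, y appear only via x² + y².
3. From the axis intercepts and sections: one z-axis crossing is at z = 0; a circular section at z = 1 has radius between 0 and 1; it meets the y-axis at y = 0 (among the integer gridlines).
4. These observations pin down the coefficients.

2*x^4 + 4*x^2*y^2 + 2*y^4 - 3*x^2 - 3*y^2 + z^2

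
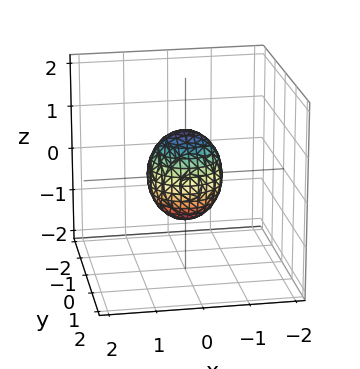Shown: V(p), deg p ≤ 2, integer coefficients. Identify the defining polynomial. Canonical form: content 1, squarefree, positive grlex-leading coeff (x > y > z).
3*x^2 + 3*y^2 + 2*z^2 - 2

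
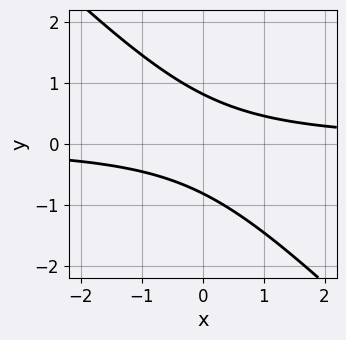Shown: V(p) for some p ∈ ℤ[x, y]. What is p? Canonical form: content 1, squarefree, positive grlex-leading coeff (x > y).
1. Degree: a generic line meets the curve in up to 2 points, so deg p = 2.
2. Reading off the gridlines: it misses every integer gridline on the x-axis.
3. Together with the visible shape, these determine p as stated.

3*x*y + 3*y^2 - 2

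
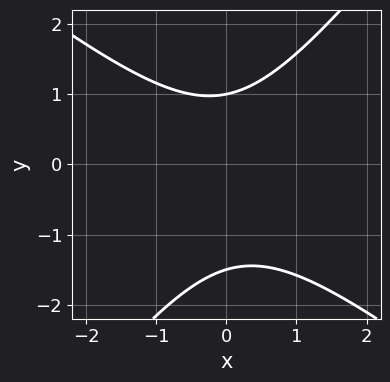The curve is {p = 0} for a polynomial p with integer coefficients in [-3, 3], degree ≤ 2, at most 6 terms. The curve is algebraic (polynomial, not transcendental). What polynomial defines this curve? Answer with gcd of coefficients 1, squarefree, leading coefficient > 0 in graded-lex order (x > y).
1. Degree: the shape is more complex than any degree-1 curve, so deg p = 2.
2. From the visible intercepts: it misses every integer gridline on the x-axis; one y-axis crossing is at y = 1.
3. Assembling these constraints gives the stated polynomial.

2*x^2 + x*y - 2*y^2 - y + 3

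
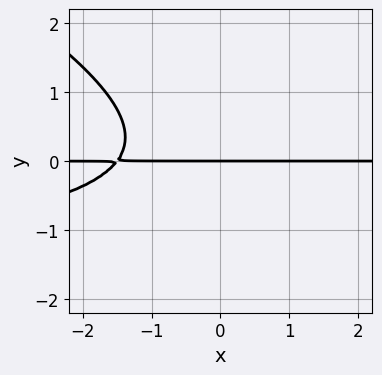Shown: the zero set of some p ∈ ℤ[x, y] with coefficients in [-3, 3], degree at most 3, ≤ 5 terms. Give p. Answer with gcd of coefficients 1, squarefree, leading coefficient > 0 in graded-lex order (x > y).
x*y^2 + 2*y^3 + 2*x*y + 3*y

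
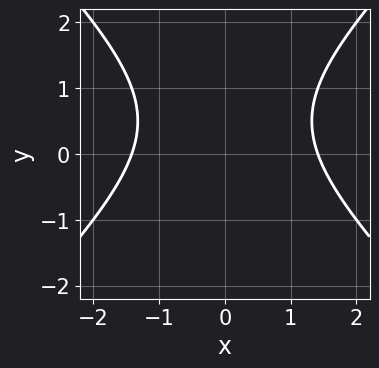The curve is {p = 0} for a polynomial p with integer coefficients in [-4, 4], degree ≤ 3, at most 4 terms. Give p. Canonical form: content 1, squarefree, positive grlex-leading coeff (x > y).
(a) The degree is 2 — the shape is more complex than any degree-1 curve.
(b) Symmetries: mirror symmetry x ↦ −x ⇒ only even powers of x.
(c) From the visible intercepts: no y-intercept at any integer in the box.
(d) Together with the visible shape, these determine p as stated.

x^2 - y^2 + y - 2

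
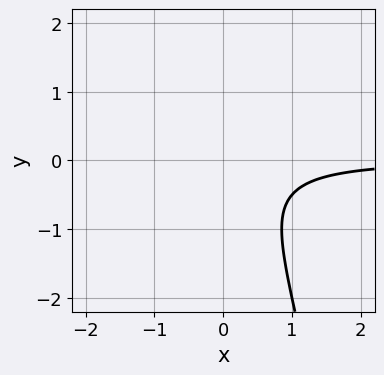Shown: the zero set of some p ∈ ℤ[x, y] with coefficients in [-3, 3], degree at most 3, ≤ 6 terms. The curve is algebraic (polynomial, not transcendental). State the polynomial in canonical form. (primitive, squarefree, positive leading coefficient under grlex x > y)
2*x^2*y + 3*x*y + 2*y^2 + 2

First, degree: a generic line meets the curve in up to 3 points, so deg p = 3.
Then, observable constraints: it misses every integer gridline on the y-axis; the curve avoids every integer x-axis point in the box.
Finally, the integer polynomial consistent with all of this is the stated p.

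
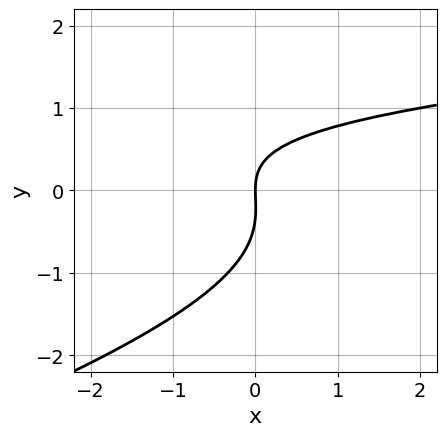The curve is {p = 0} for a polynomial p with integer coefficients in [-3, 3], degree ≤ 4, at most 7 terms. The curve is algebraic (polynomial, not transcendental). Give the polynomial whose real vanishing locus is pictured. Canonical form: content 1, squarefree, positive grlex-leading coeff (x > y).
x*y^2 - 3*y^3 - 2*x*y - y^2 + 3*x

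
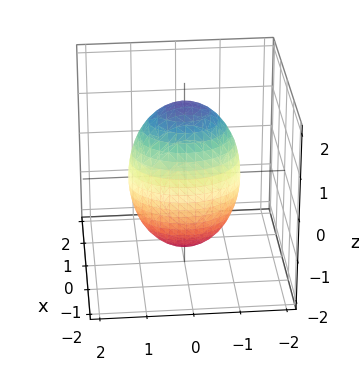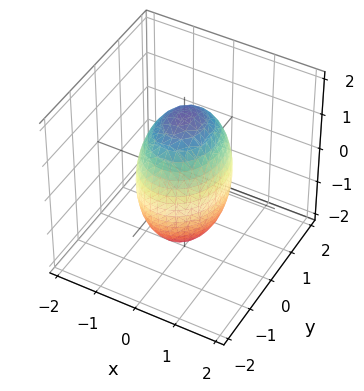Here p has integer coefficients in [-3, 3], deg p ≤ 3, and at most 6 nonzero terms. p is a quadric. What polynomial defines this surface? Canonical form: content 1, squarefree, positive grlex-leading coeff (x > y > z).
The degree is 2 — a closed, bounded, convex surface; a quadric.
Symmetries: it's symmetric under x → −x, forcing even powers of x; the y ↦ −y reflection is a symmetry, so y appears only in even powers; it's symmetric under z → −z, forcing even powers of z.
Observable constraints: the x-axis gridline crossings are at x ∈ {-1, 1}.
Together with the visible shape, these determine p as stated.

3*x^2 + 2*y^2 + z^2 - 3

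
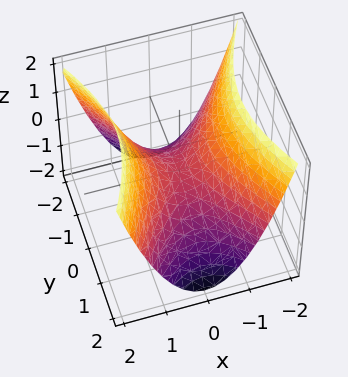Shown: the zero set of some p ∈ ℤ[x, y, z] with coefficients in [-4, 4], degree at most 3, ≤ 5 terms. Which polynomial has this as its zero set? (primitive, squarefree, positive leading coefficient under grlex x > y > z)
2*x^2 - y^2 - 2*z

Degree: a hyperbolic paraboloid; a quadric, so deg p = 2.
Symmetries: it's symmetric under y → −y, forcing even powers of y; mirror symmetry x ↦ −x ⇒ only even powers of x.
From the visible intercepts: it crosses the y-axis at the gridline y = 0; it meets the x-axis at x = 0 (among the integer gridlines).
Solving for integer coefficients yields p as stated.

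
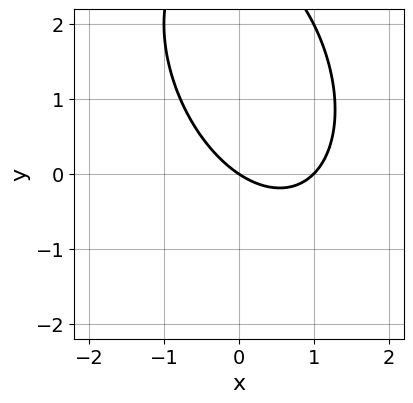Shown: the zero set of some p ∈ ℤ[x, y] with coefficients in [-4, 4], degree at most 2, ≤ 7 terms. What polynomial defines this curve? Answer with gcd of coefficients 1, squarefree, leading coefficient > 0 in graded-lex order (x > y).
2*x^2 + x*y + y^2 - 2*x - 3*y

First, the degree is 2 — the shape is more complex than any degree-1 curve.
Next, observable constraints: the x-axis gridline crossings are at x ∈ {0, 1}; it crosses the y-axis at the gridline y = 0.
Finally, fitting integer coefficients to these (and the overall shape) gives p.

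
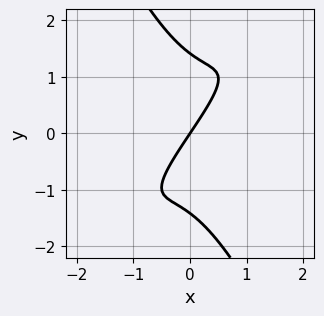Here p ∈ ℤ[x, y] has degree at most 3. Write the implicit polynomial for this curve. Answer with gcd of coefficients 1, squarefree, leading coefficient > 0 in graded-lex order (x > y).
2*x^3 - 3*x^2*y + y^3 + 3*x - 2*y

The degree is 3 — no degree-2 curve has this shape.
From the axis intercepts and sections: one x-axis crossing is at x = 0; one y-axis crossing is at y = 0.
Fitting integer coefficients to these (and the overall shape) gives p.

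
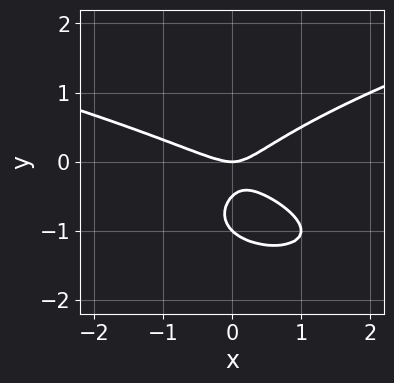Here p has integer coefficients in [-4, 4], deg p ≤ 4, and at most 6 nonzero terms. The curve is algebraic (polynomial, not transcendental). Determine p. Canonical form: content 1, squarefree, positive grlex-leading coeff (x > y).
2*y^3 - x^2 - x*y + 3*y^2 + y

(a) deg p = 3. No degree-2 curve has this shape.
(b) Observable constraints: it meets the x-axis at x = 0 (among the integer gridlines); among the integer gridlines, it crosses the y-axis at y ∈ {-1, 0}.
(c) Fitting integer coefficients to these (and the overall shape) gives p.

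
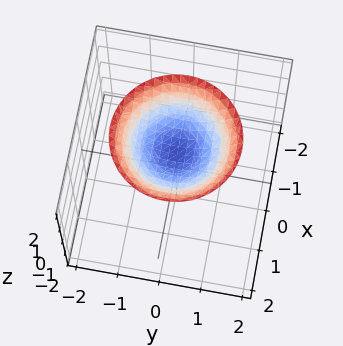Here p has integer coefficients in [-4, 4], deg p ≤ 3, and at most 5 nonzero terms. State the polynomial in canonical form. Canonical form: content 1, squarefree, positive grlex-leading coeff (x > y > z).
x^2 + y^2 - 2*z + 2

(a) Degree: the shape is more complex than any degree-1 surface, so deg p = 2.
(b) Symmetries: the z-axis is an axis of rotation, so x and y enter only as x² + y².
(c) Reading off the gridlines: no x-intercept at any integer in the box; it crosses the z-axis at the gridline z = 1; a circular section at z = 2 has radius between 1 and 2.
(d) Putting this together gives p.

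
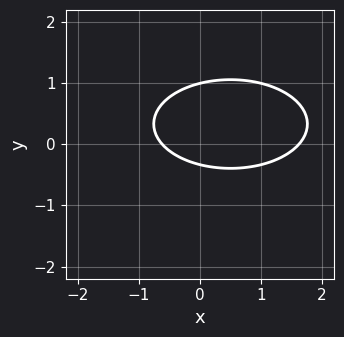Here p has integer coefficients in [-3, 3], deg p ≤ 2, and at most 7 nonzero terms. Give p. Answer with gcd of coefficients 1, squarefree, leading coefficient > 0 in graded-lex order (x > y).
1. deg p = 2.
2. Checking where it meets the axes: it crosses the y-axis at the gridline y = 1.
3. Solving for integer coefficients yields p as stated.

x^2 + 3*y^2 - x - 2*y - 1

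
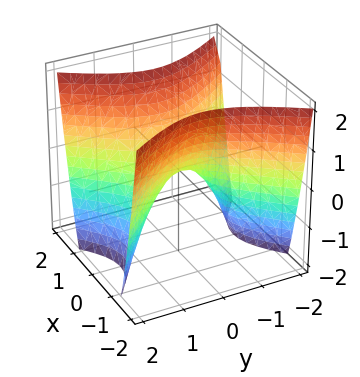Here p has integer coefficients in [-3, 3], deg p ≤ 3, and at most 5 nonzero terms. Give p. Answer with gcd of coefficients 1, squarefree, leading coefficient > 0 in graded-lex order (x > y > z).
First, the degree is 2 — a hyperbolic paraboloid; a quadric.
Next, symmetries: it's symmetric under x → −x, forcing even powers of x; the y ↦ −y reflection is a symmetry, so y appears only in even powers.
Next, against the integer gridlines: one y-axis crossing is at y = 0; it meets the x-axis at x = 0 (among the integer gridlines).
Finally, solving for integer coefficients yields p as stated.

3*x^2 - 2*y^2 - 2*z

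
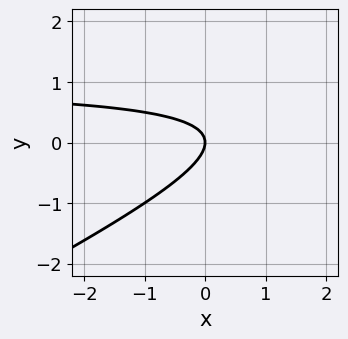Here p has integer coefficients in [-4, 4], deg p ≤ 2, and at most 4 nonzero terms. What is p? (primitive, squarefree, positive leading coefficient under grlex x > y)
x*y - 2*y^2 - x

1. Degree: no degree-1 curve has this shape, so deg p = 2.
2. Reading off the gridlines: it meets the x-axis at x = 0 (among the integer gridlines); it meets the y-axis at y = 0 (among the integer gridlines).
3. Fitting integer coefficients to these (and the overall shape) gives p.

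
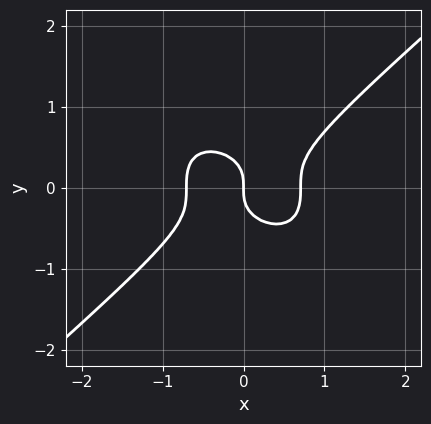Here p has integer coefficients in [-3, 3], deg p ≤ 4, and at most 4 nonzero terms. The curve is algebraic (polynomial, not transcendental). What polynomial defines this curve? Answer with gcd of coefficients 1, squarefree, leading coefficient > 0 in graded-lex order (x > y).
(a) The degree is 3 — a generic line meets the curve in up to 3 points.
(b) From the axis intercepts and sections: it meets the x-axis at x = 0 (among the integer gridlines); it meets the y-axis at y = 0 (among the integer gridlines).
(c) Matching integer coefficients to the picture gives p.

2*x^3 - 3*y^3 - x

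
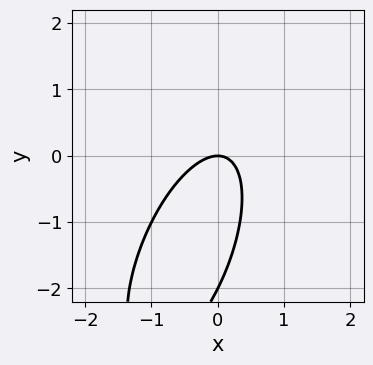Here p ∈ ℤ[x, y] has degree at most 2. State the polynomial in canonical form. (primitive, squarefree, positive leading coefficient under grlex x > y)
(a) deg p = 2. No degree-1 curve has this shape.
(b) From the axis intercepts and sections: one x-axis crossing is at x = 0; the y-axis gridline crossings are at y ∈ {-2, 0}.
(c) Assembling these constraints gives the stated polynomial.

3*x^2 - 2*x*y + y^2 + 2*y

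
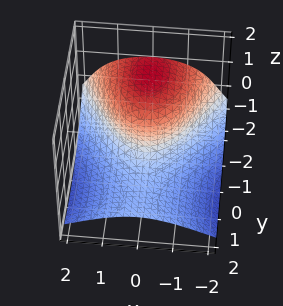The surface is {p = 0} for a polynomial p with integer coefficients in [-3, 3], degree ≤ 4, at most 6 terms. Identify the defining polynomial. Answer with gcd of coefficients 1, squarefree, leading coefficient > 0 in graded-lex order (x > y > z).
1. The degree is 3 — a generic line meets the surface in up to 3 points.
2. From the axis intercepts and sections: it crosses the x-axis at the gridline x = 0; it meets the y-axis at y = 0 (among the integer gridlines); it crosses the z-axis at the gridline z = 0.
3. The integer polynomial consistent with all of this is the stated p.

y^2*z + 2*z^3 + 2*x^2 + 3*y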